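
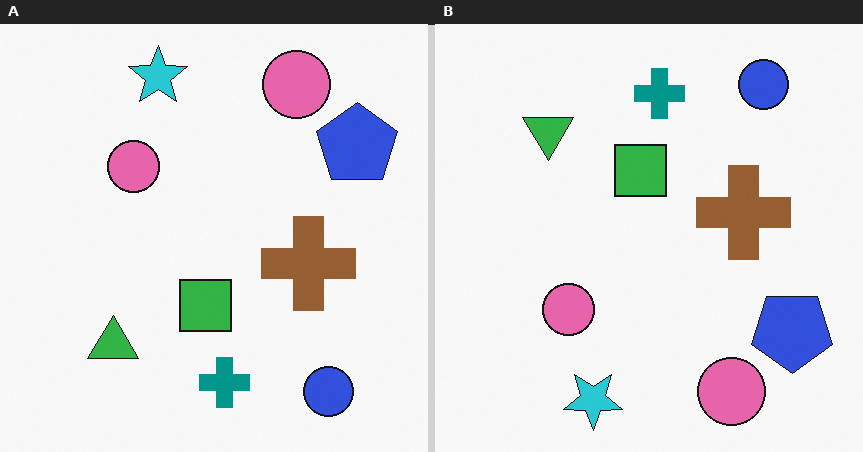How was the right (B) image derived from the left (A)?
This is the original image flipped vertically (top ↔ bottom).

The cyan star is in the top of the left (A) image and the bottom of the right (B) — shapes on opposite sides of the horizontal midline have swapped in a mirror flip.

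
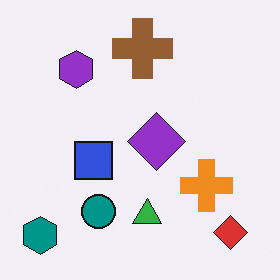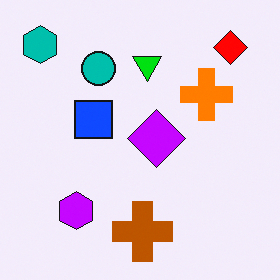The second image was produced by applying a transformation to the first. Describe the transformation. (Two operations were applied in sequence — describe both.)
This is the original image flipped vertically (top ↔ bottom), then made much more vivid (saturation change).

The teal hexagon is in the bottom-left of the first image and the top-left of the second — shapes on opposite sides of the horizontal midline have swapped in a mirror flip. All colors are more vivid — a global saturation change.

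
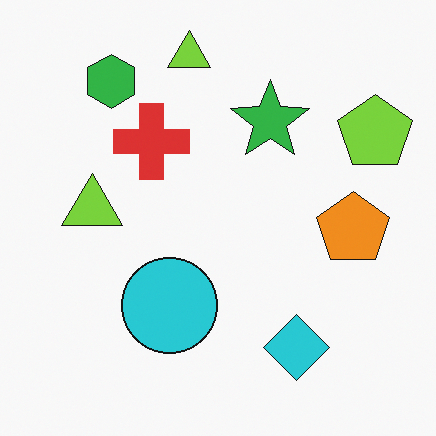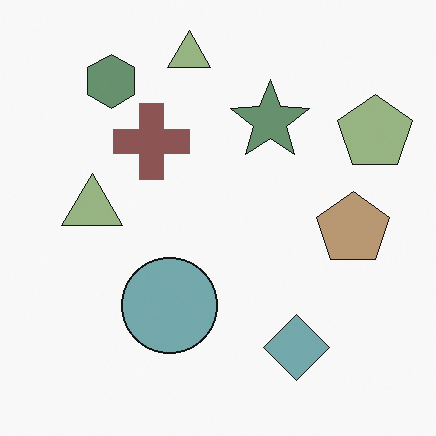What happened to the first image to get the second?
The image was made much more muted (saturation change).

All colors are more muted and greyish — a global saturation change.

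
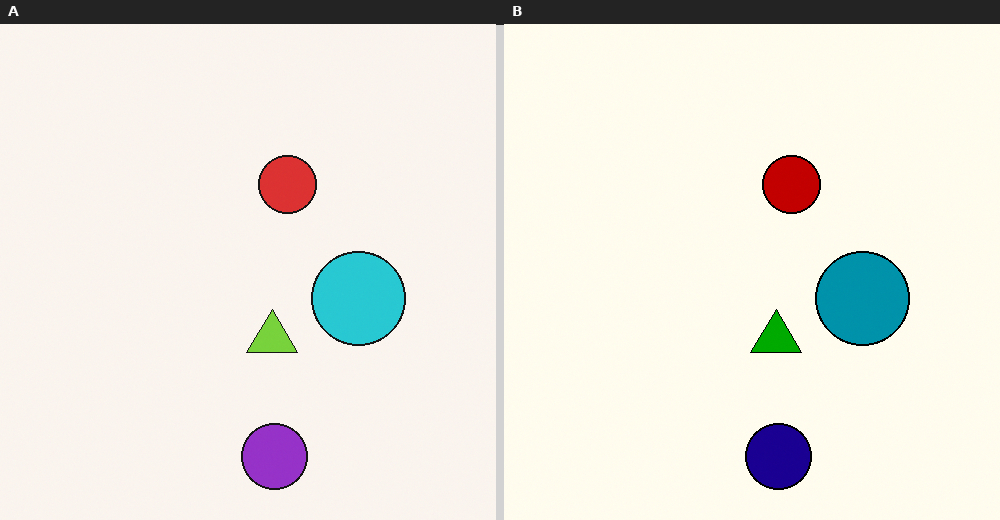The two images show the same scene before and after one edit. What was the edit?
The transformation is: boosted in contrast.

Tones are pushed away from mid-grey across the whole image — a global contrast change.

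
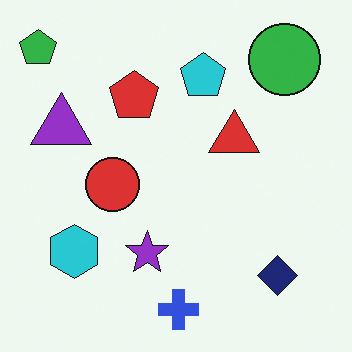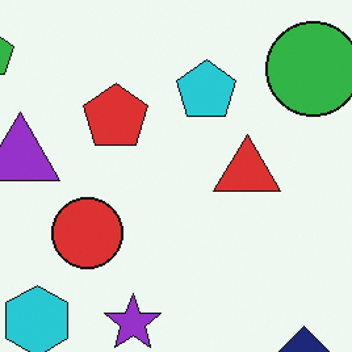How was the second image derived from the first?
Cropped to a modestly smaller region and rescaled.

The visible shapes are larger and the field of view is narrower; shapes near the original edges may be partly or wholly outside the frame — a crop-and-rescale.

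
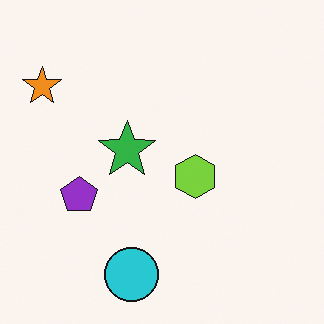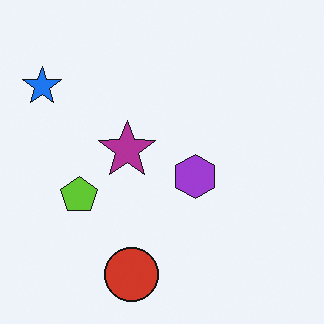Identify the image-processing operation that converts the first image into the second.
The image was hue-shifted by a large amount.

Every shape's color has rotated by the same amount around the hue wheel — a uniform hue shift.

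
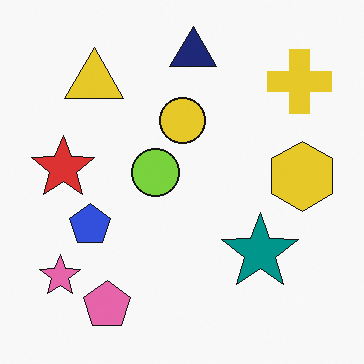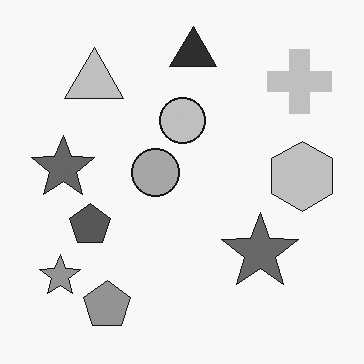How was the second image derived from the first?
It was converted to grayscale.

All color is removed — every shape is now a shade of grey.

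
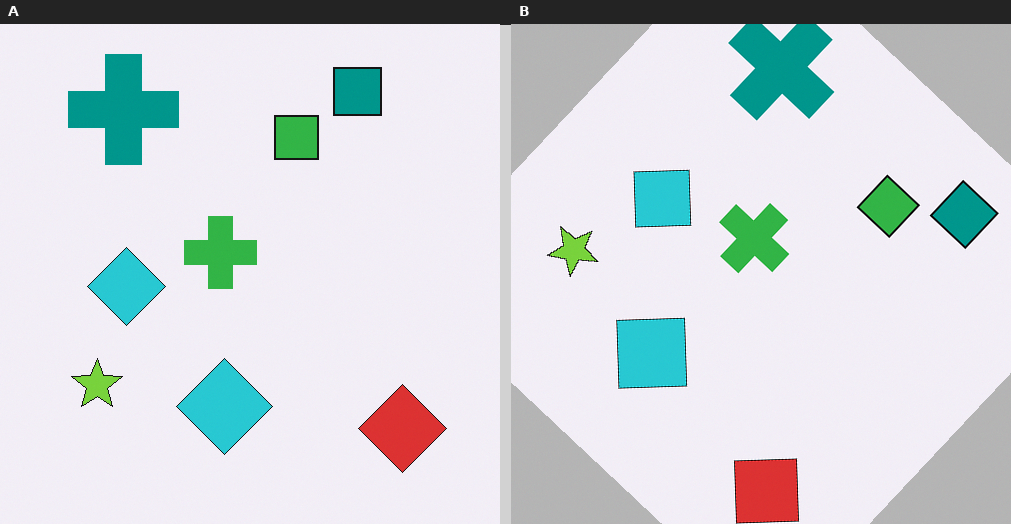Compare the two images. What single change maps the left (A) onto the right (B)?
The right (B) image is the left (A) rotated clockwise by a large amount — several tens of degrees.

Every shape is tilted by the same angle and the image corners show triangular fill wedges — a whole-image rotation by a non-right angle.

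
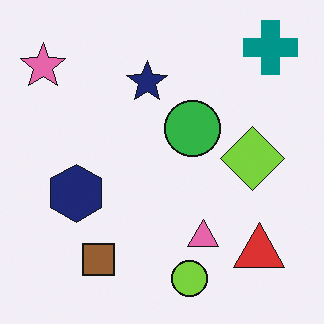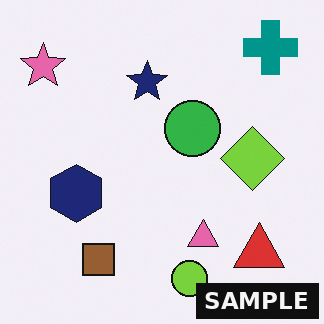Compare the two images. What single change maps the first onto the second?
This is the original image watermarked with the text "SAMPLE" in the lower-right corner.

A dark label reading "SAMPLE" appears in the lower-right corner.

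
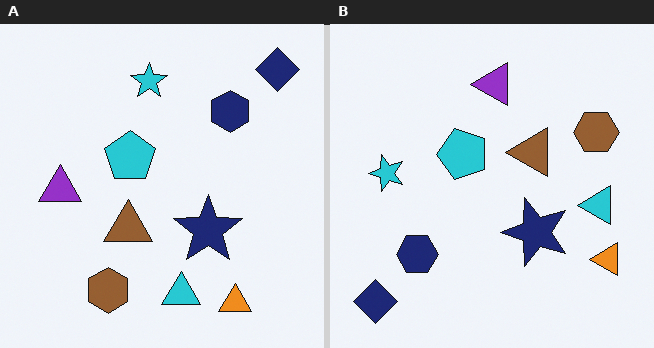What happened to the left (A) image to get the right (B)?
Transposed (reflected across the top-left ↔ bottom-right diagonal).

Shapes have swapped their row and column positions — what was in the top-right is now in the bottom-left — a diagonal reflection.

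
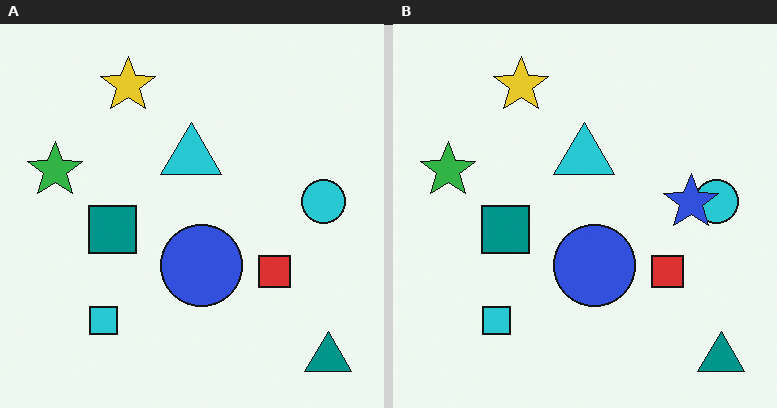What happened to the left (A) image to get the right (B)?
It was overlaid with an additional blue star.

A blue star appears in the right (B) image that is absent from the left (A).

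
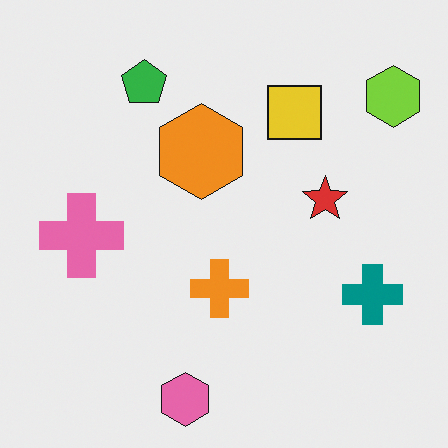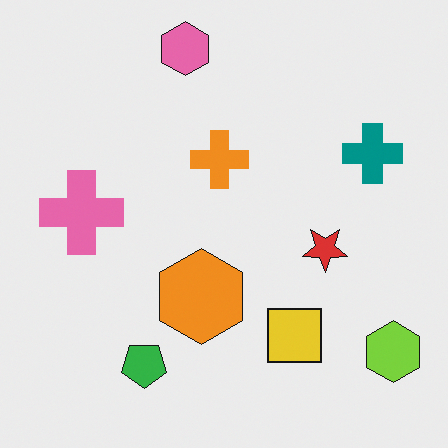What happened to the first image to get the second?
The image was flipped vertically (top ↔ bottom).

The pink hexagon is in the bottom of the first image and the top of the second — shapes on opposite sides of the horizontal midline have swapped in a mirror flip.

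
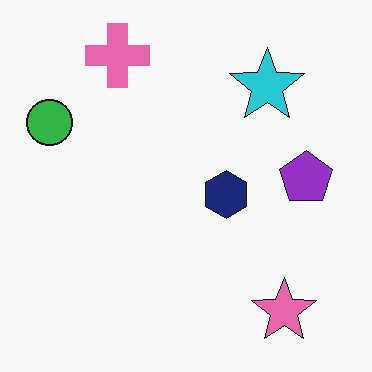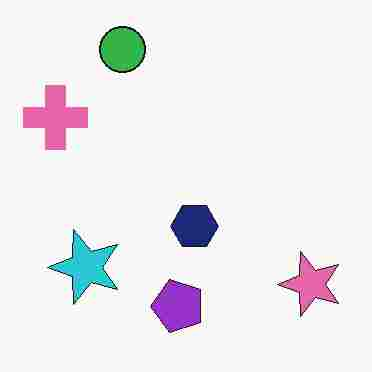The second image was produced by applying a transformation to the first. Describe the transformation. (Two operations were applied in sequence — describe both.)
It was transposed (reflected across the top-left ↔ bottom-right diagonal), then heavily JPEG-compressed with obvious blocking artifacts.

Shapes have swapped their row and column positions — what was in the top-right is now in the bottom-left — a diagonal reflection. Blocky 8×8 compression artifacts appear around shape edges and the flat background shows ringing — characteristic JPEG degradation.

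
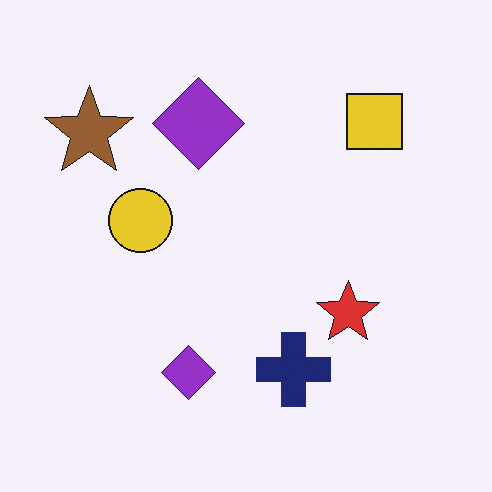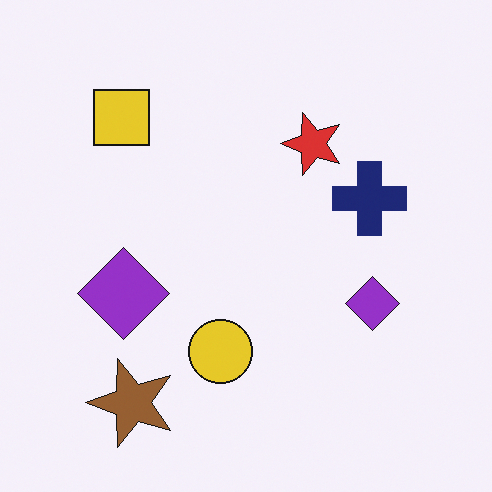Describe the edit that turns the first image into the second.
Rotated 90° counter-clockwise.

The brown star sits in the top-left of the first image and the bottom-left of the second — consistent with a whole-image 90° counter-clockwise rotation.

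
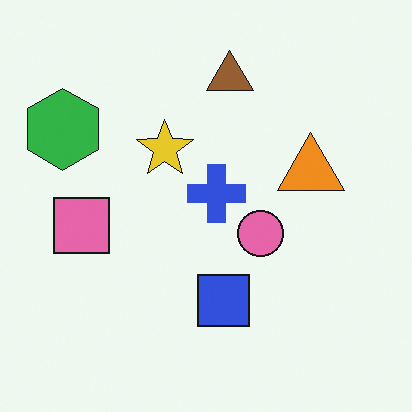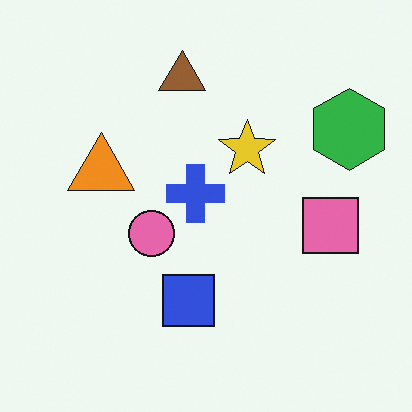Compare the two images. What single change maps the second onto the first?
The image was flipped horizontally (left ↔ right).

The green hexagon is in the top-right of the second image and the top-left of the first — shapes on opposite sides of the vertical midline have swapped in a mirror flip.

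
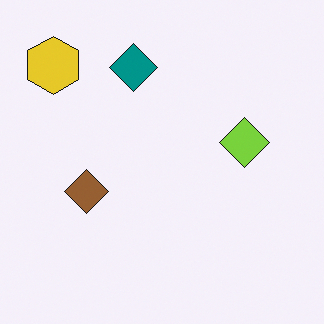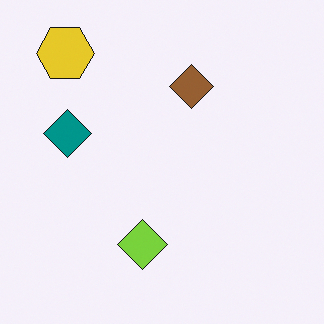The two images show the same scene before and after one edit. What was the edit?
The image was transposed (reflected across the top-left ↔ bottom-right diagonal).

Shapes have swapped their row and column positions — what was in the top-right is now in the bottom-left — a diagonal reflection.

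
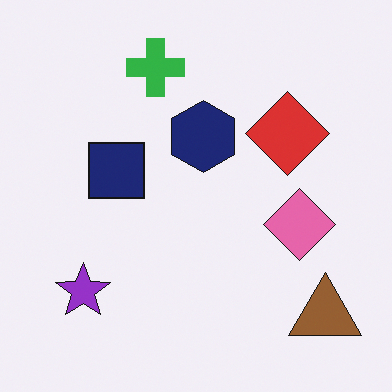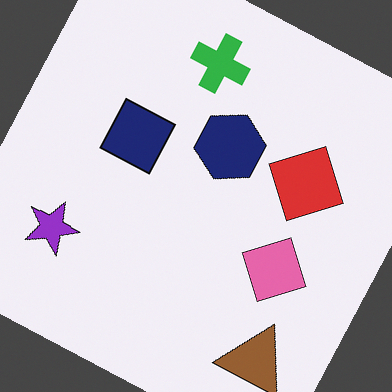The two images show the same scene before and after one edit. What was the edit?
The transformation is: rotated clockwise by a moderate amount.

Every shape is tilted by the same angle and the image corners show triangular fill wedges — a whole-image rotation by a non-right angle.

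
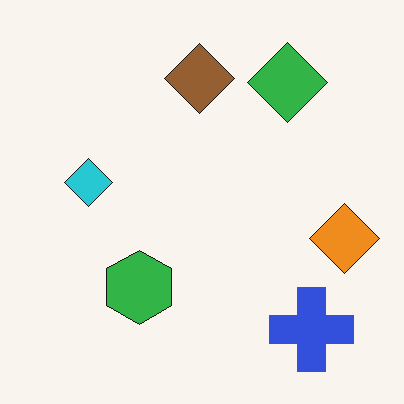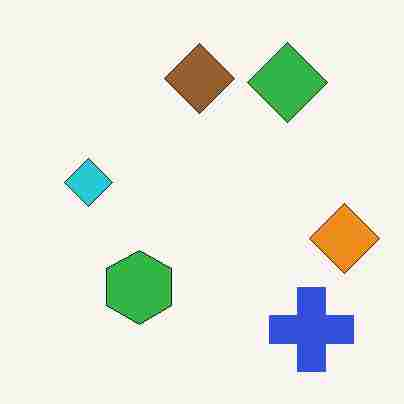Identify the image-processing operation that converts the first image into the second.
The transformation is: degraded with heavy JPEG compression.

Blocky 8×8 compression artifacts appear around shape edges and the flat background shows ringing — characteristic JPEG degradation.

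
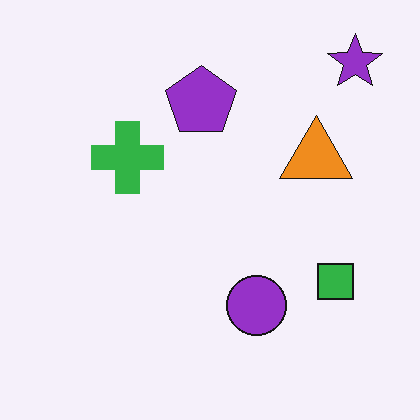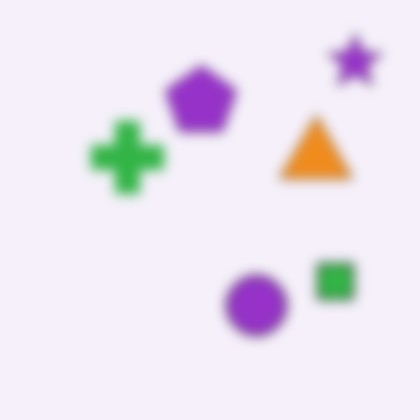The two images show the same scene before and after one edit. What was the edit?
This is the original image strongly gaussian-blurred.

Shape edges and outlines are uniformly softened across the whole image.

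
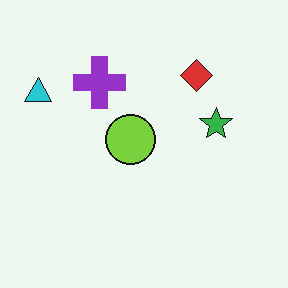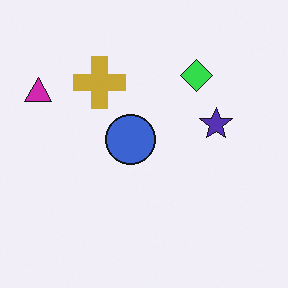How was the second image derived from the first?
The transformation is: hue-shifted noticeably.

Every shape's color has rotated by the same amount around the hue wheel — a uniform hue shift.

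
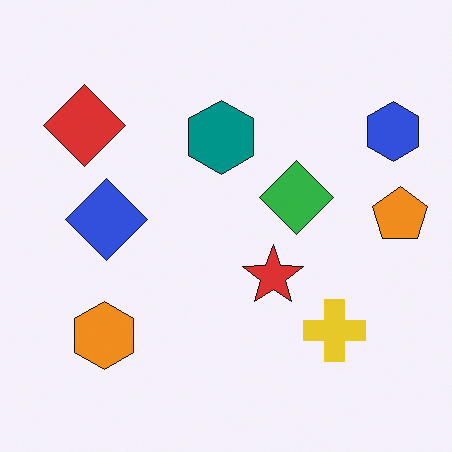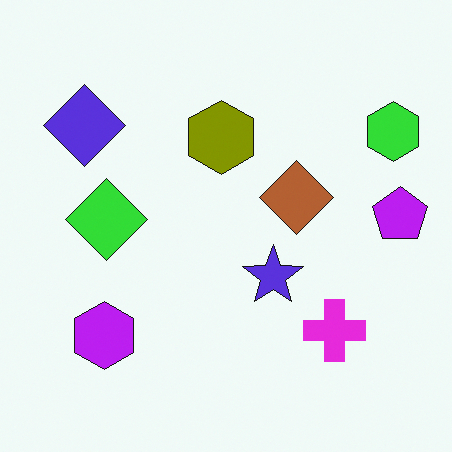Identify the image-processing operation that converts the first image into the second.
It was hue-shifted through roughly half the color wheel.

Every shape's color has rotated by the same amount around the hue wheel — a uniform hue shift.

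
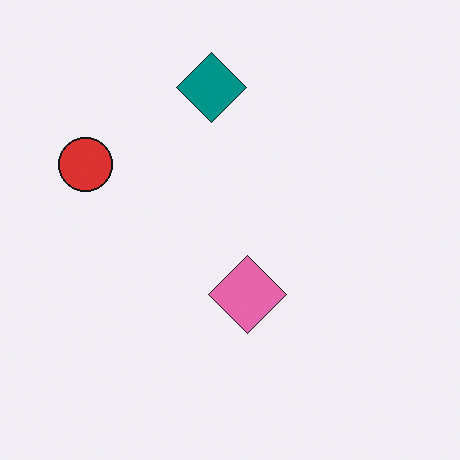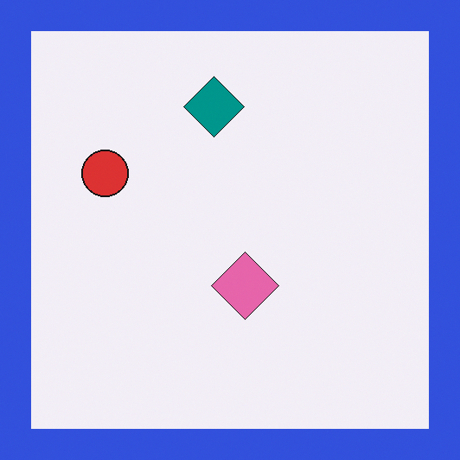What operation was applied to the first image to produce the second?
The second image is the first framed with a blue border.

A solid blue frame runs around the edge of the second image, with the content slightly shrunk inside it.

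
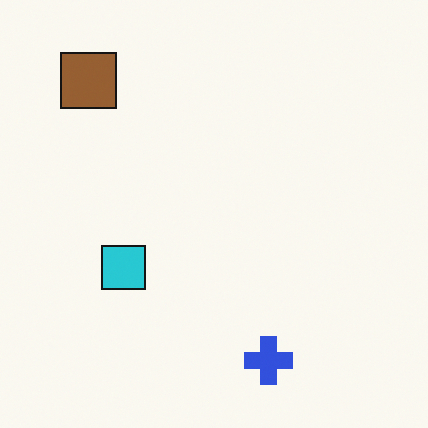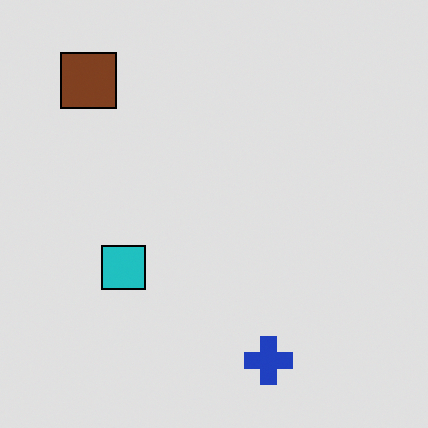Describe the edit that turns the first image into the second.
This is the original image posterized to a reduced palette.

Each flat color has snapped to a coarser quantized level — most visibly, the near-white background has dropped to a flat grey.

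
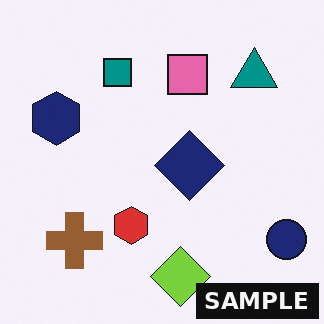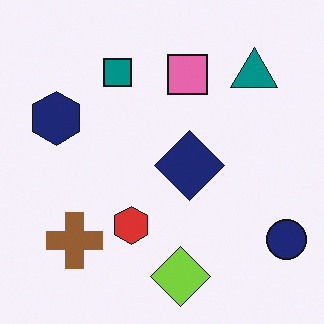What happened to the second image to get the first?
Watermarked with the text "SAMPLE" in the lower-right corner.

A dark label reading "SAMPLE" appears in the lower-right corner.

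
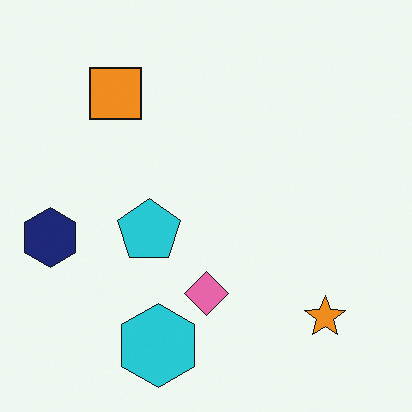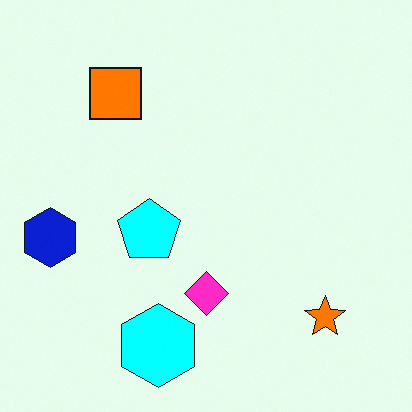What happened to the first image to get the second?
The second image is the first heavily oversaturated.

All colors are more vivid — a global saturation change.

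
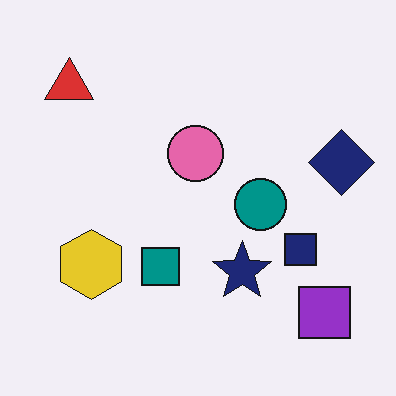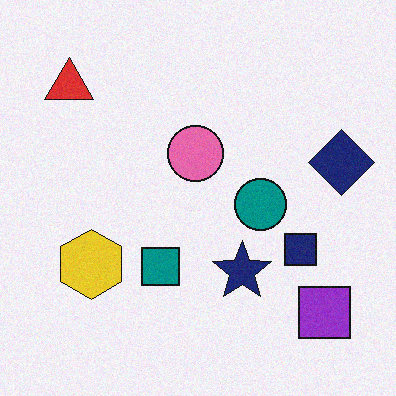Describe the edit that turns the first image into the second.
Degraded with light additive noise.

Random speckle covers the whole image, including the flat background.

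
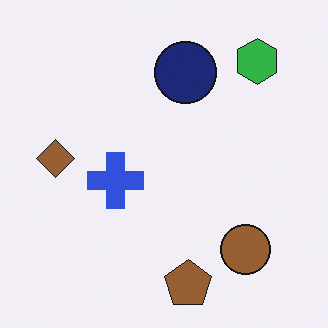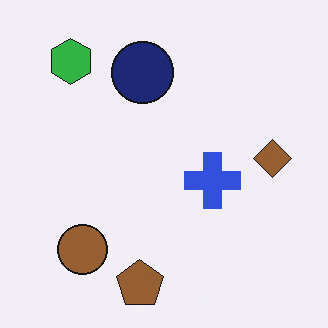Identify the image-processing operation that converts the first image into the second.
This is the original image flipped horizontally (left ↔ right).

The brown diamond is in the left of the first image and the right of the second — shapes on opposite sides of the vertical midline have swapped in a mirror flip.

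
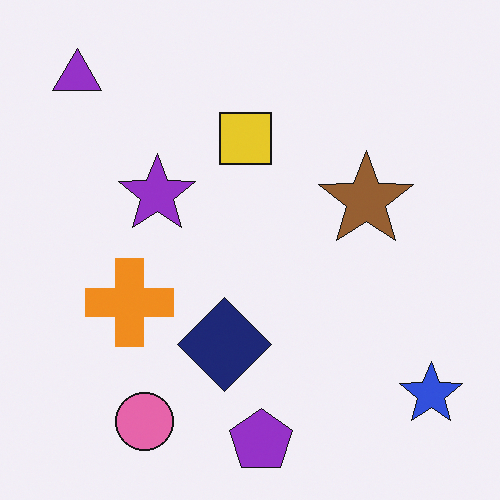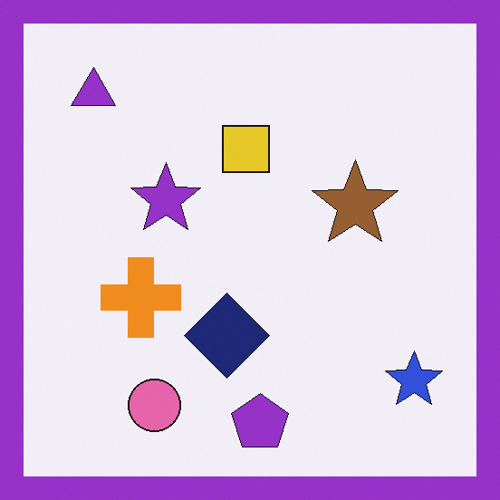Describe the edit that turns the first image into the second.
This is the original image framed with a purple border.

A solid purple frame runs around the edge of the second image, with the content slightly shrunk inside it.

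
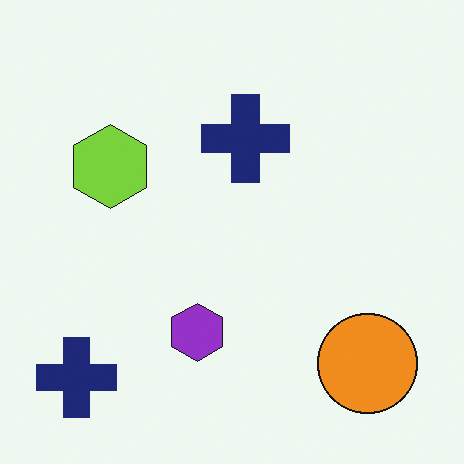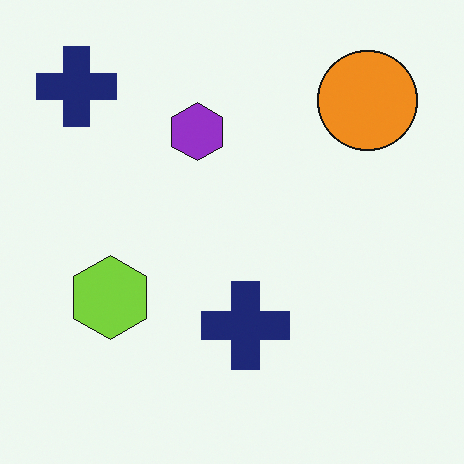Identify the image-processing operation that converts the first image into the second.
The second image is the first flipped vertically (top ↔ bottom).

The orange circle is in the bottom-right of the first image and the top-right of the second — shapes on opposite sides of the horizontal midline have swapped in a mirror flip.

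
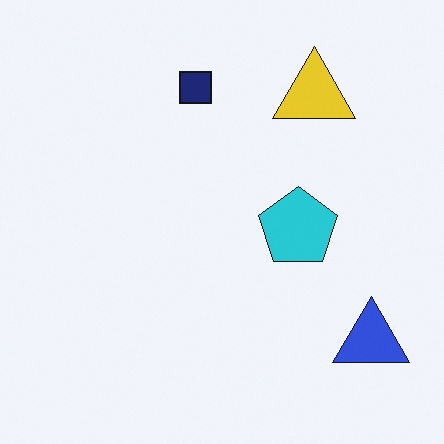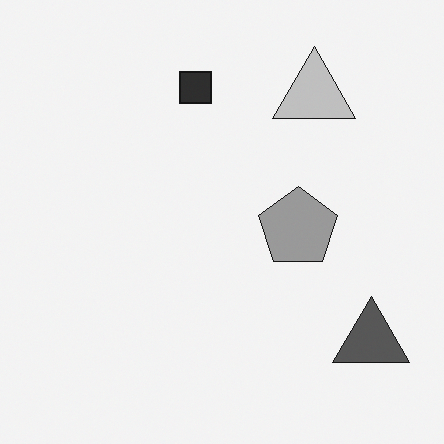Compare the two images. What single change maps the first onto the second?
This is the original image converted to grayscale.

All color is removed — every shape is now a shade of grey.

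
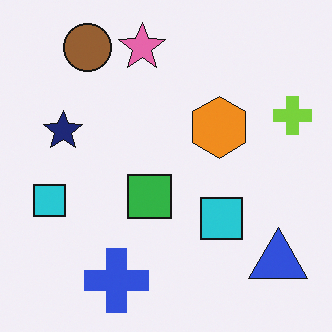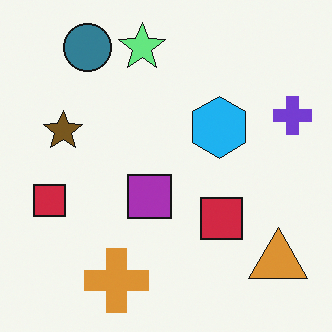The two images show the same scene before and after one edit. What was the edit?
The image was hue-shifted by a large amount.

Every shape's color has rotated by the same amount around the hue wheel — a uniform hue shift.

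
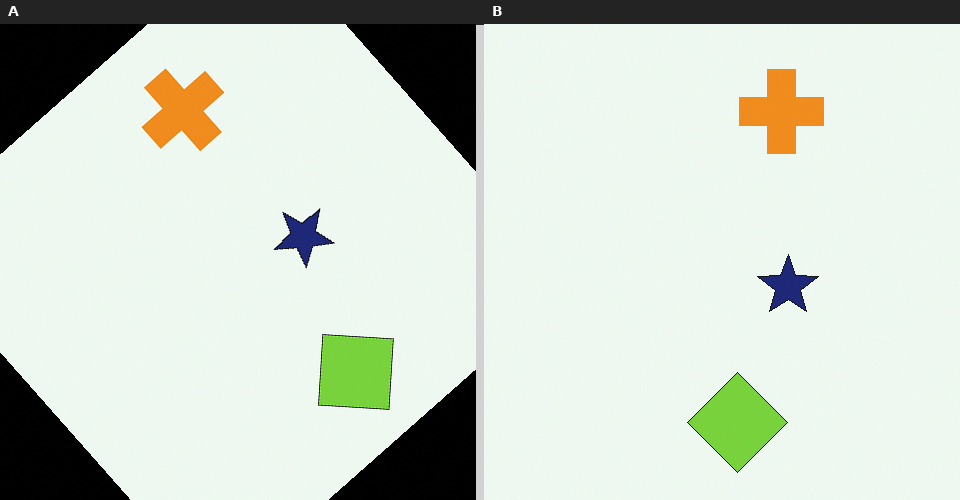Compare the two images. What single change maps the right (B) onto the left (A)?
This is the original image rotated counter-clockwise by a large amount — several tens of degrees.

Every shape is tilted by the same angle and the image corners show triangular fill wedges — a whole-image rotation by a non-right angle.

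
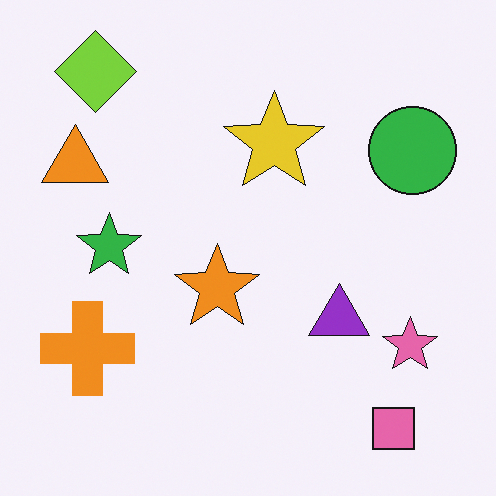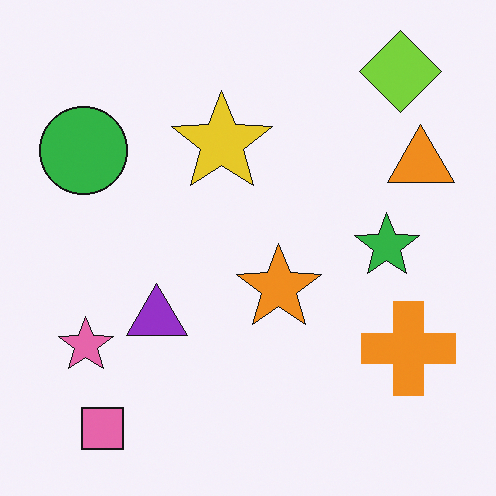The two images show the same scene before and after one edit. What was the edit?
It was flipped horizontally (left ↔ right).

The orange triangle is in the top-left of the first image and the top-right of the second — shapes on opposite sides of the vertical midline have swapped in a mirror flip.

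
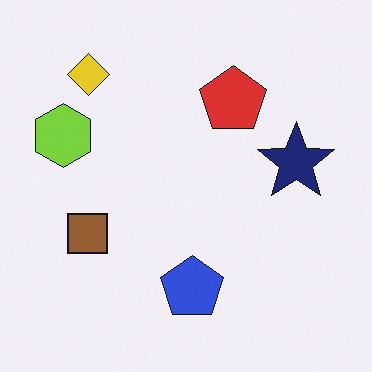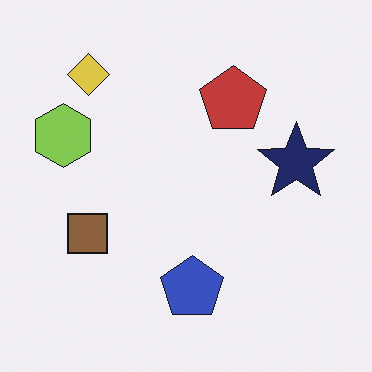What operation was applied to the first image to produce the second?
Slightly desaturated.

All colors are more muted and greyish — a global saturation change.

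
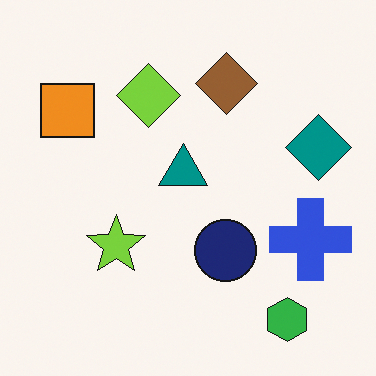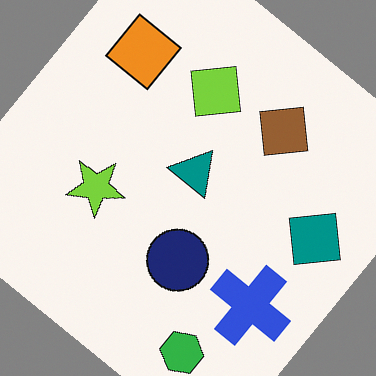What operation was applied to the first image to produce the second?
The image was rotated clockwise by a large amount — several tens of degrees.

Every shape is tilted by the same angle and the image corners show triangular fill wedges — a whole-image rotation by a non-right angle.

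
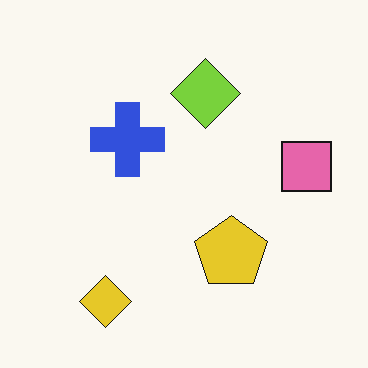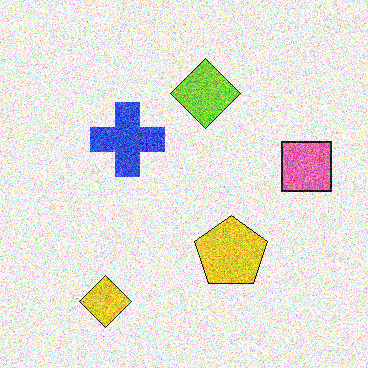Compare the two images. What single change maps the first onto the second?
The transformation is: degraded with strong gaussian noise.

Random speckle covers the whole image, including the flat background.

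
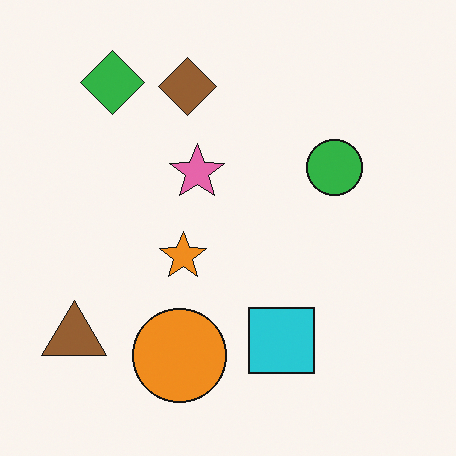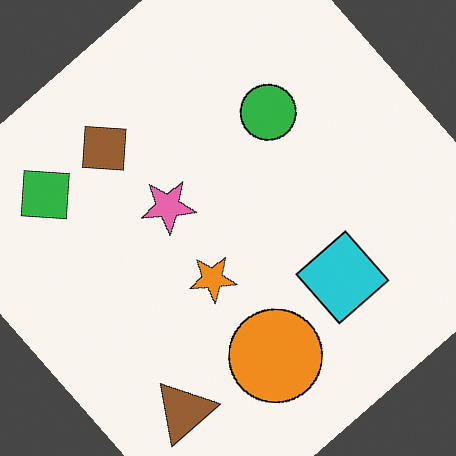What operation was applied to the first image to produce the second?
Rotated counter-clockwise by a large amount — several tens of degrees.

Every shape is tilted by the same angle and the image corners show triangular fill wedges — a whole-image rotation by a non-right angle.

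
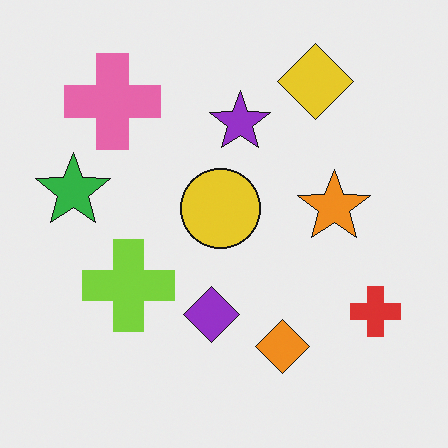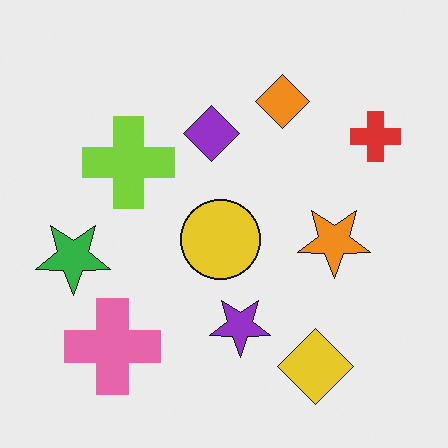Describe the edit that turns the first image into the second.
It was flipped vertically (top ↔ bottom).

The yellow diamond is in the top-right of the first image and the bottom-right of the second — shapes on opposite sides of the horizontal midline have swapped in a mirror flip.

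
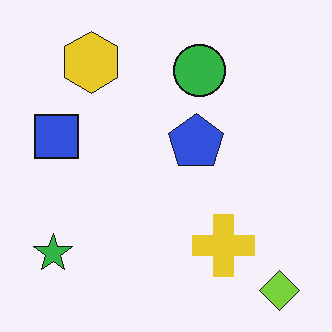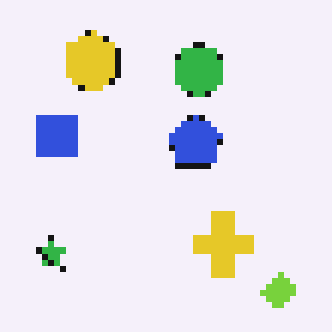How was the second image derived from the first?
The transformation is: pixelated into visible square blocks.

Shapes are reduced to large square blocks; fine edges and outlines are lost — a downscale-then-upscale (mosaic) effect.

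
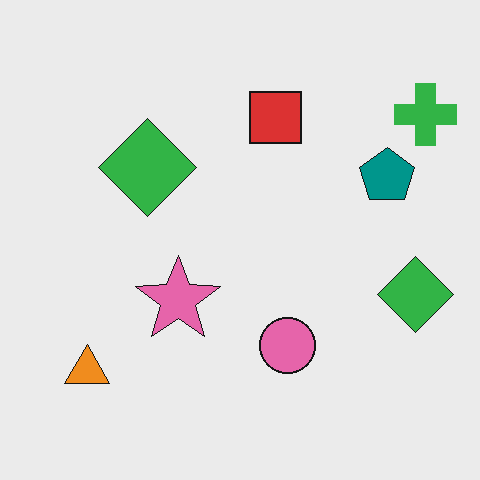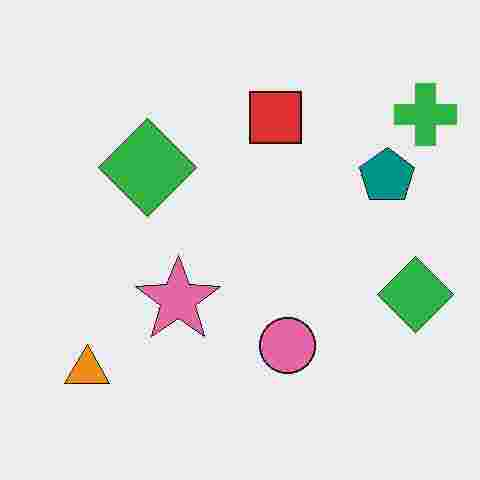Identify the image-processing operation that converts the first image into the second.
The transformation is: degraded with heavy JPEG compression.

Blocky 8×8 compression artifacts appear around shape edges and the flat background shows ringing — characteristic JPEG degradation.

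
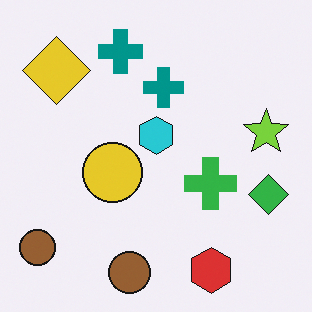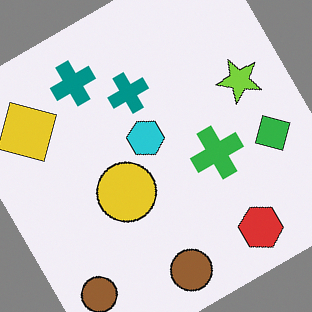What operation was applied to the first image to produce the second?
The second image is the first rotated counter-clockwise by a large amount — several tens of degrees.

Every shape is tilted by the same angle and the image corners show triangular fill wedges — a whole-image rotation by a non-right angle.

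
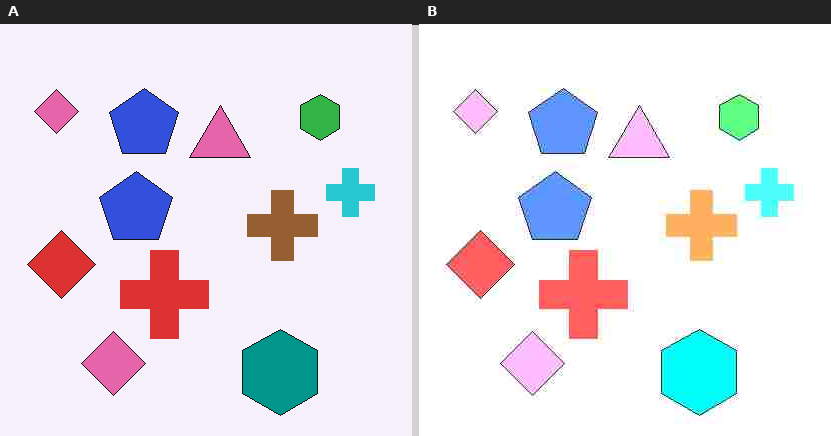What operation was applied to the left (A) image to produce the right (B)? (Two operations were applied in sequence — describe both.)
This is the original image noticeably brightened, then heavily JPEG-compressed with obvious blocking artifacts.

Every pixel — background and shapes alike — is uniformly brightened. Blocky 8×8 compression artifacts appear around shape edges and the flat background shows ringing — characteristic JPEG degradation.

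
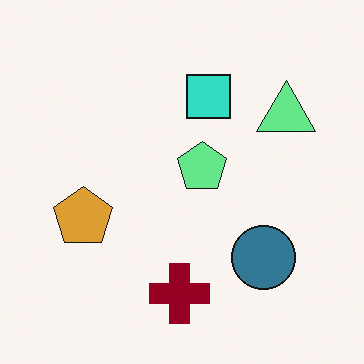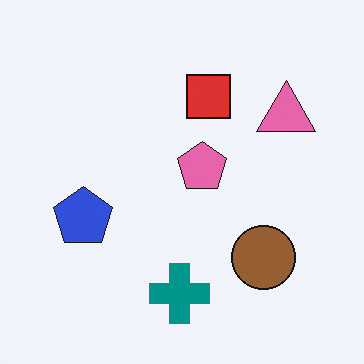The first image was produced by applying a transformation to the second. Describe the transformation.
The transformation is: hue-shifted by a large amount.

Every shape's color has rotated by the same amount around the hue wheel — a uniform hue shift.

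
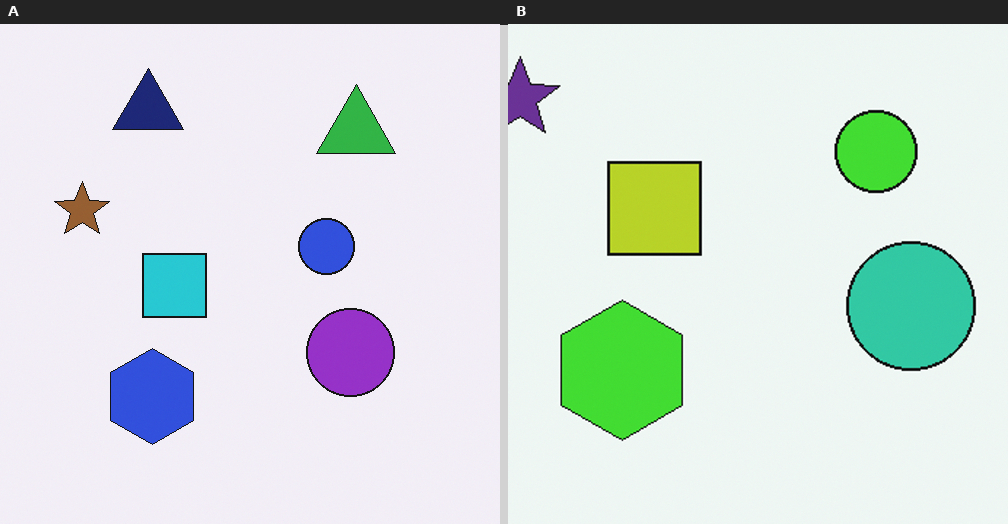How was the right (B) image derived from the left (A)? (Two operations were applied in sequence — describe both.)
The right (B) image is the left (A) hue-shifted by a large amount, then cropped to a modestly smaller region and rescaled.

Every shape's color has rotated by the same amount around the hue wheel — a uniform hue shift. The visible shapes are larger and the field of view is narrower; shapes near the original edges may be partly or wholly outside the frame — a crop-and-rescale.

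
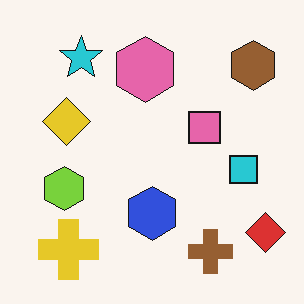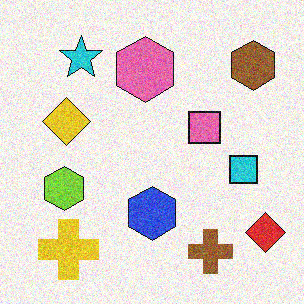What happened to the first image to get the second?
This is the original image degraded with visible gaussian noise.

Random speckle covers the whole image, including the flat background.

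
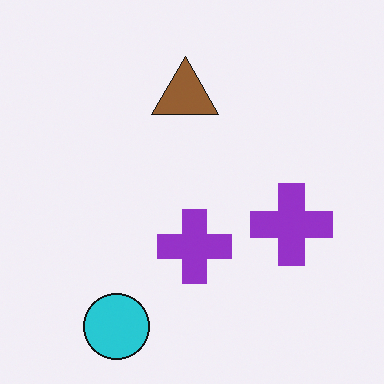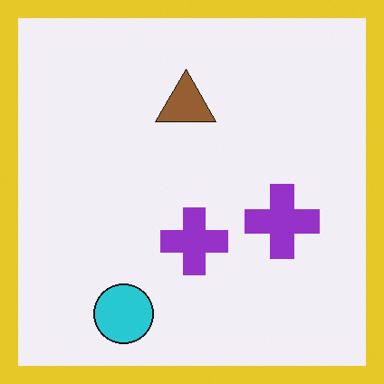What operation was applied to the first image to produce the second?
The image was framed with a yellow border.

A solid yellow frame runs around the edge of the second image, with the content slightly shrunk inside it.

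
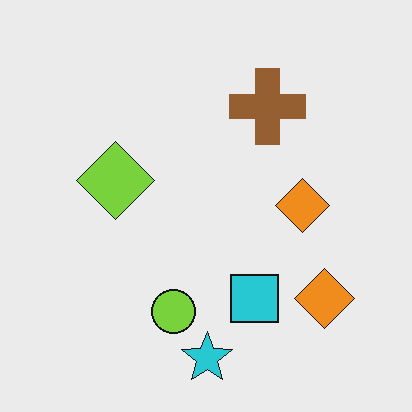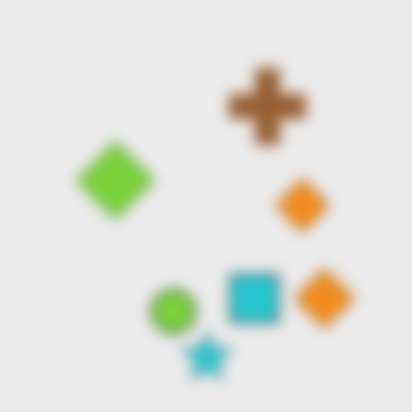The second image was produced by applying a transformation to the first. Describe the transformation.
This is the original image heavily blurred.

Shape edges and outlines are uniformly softened across the whole image.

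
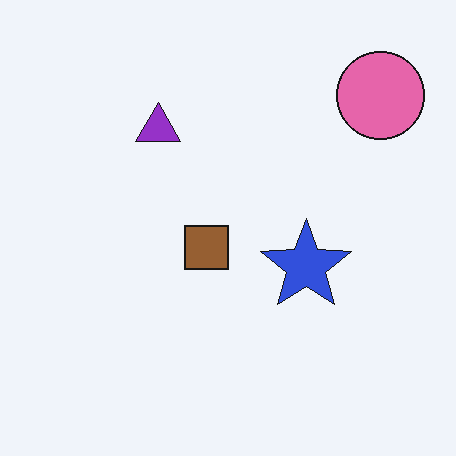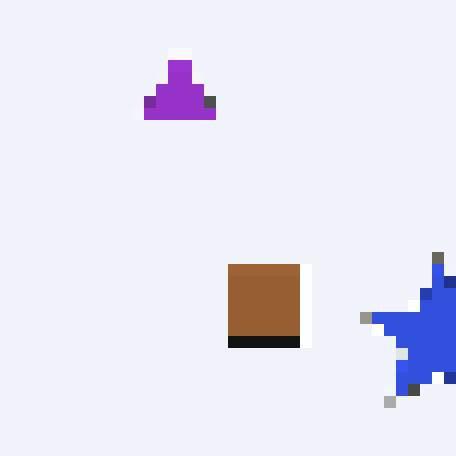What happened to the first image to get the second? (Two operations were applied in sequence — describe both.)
The image was cropped tightly and scaled back up, then heavily pixelated into large blocks.

The visible shapes are larger and the field of view is narrower; shapes near the original edges may be partly or wholly outside the frame — a crop-and-rescale. Shapes are reduced to large square blocks; fine edges and outlines are lost — a downscale-then-upscale (mosaic) effect.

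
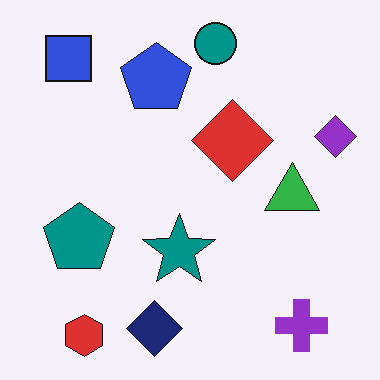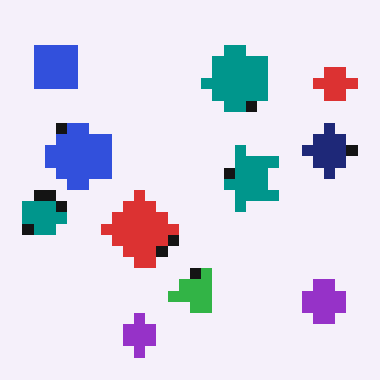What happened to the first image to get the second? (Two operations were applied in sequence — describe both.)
The second image is the first transposed (reflected across the top-left ↔ bottom-right diagonal), then heavily pixelated into large blocks.

Shapes have swapped their row and column positions — what was in the top-right is now in the bottom-left — a diagonal reflection. Shapes are reduced to large square blocks; fine edges and outlines are lost — a downscale-then-upscale (mosaic) effect.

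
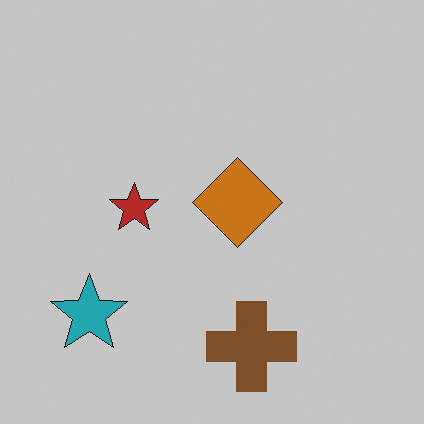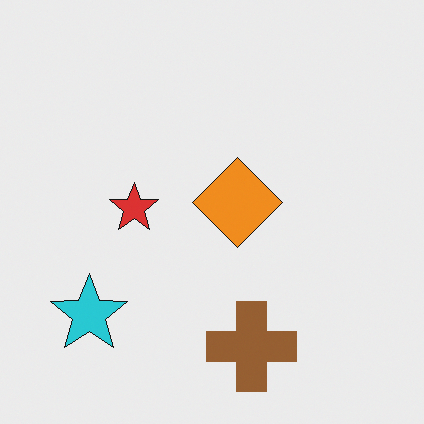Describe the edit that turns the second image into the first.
The image was darkened a little.

Every pixel — background and shapes alike — is uniformly darkened.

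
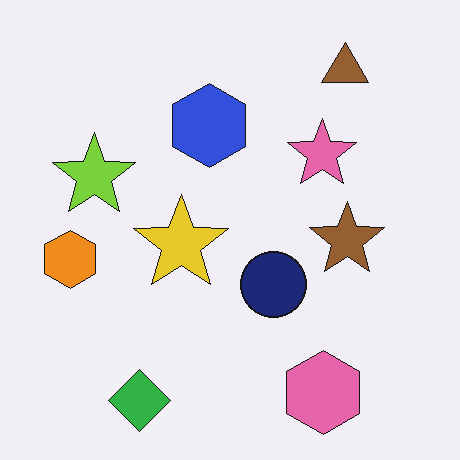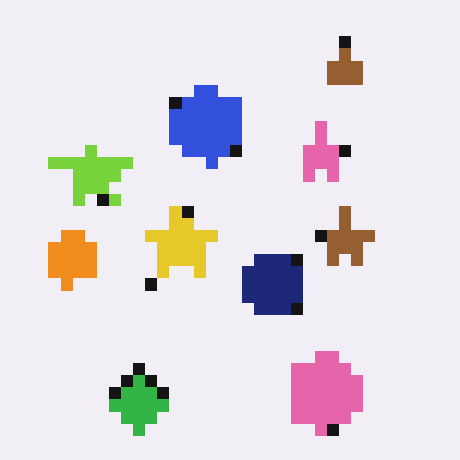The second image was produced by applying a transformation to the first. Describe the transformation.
This is the original image coarsely pixelated.

Shapes are reduced to large square blocks; fine edges and outlines are lost — a downscale-then-upscale (mosaic) effect.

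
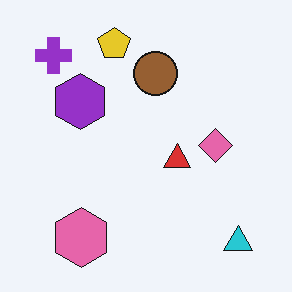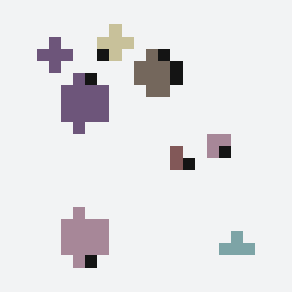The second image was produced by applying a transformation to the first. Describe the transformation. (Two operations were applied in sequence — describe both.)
It was heavily pixelated into large blocks, then heavily desaturated.

Shapes are reduced to large square blocks; fine edges and outlines are lost — a downscale-then-upscale (mosaic) effect. All colors are more muted and greyish — a global saturation change.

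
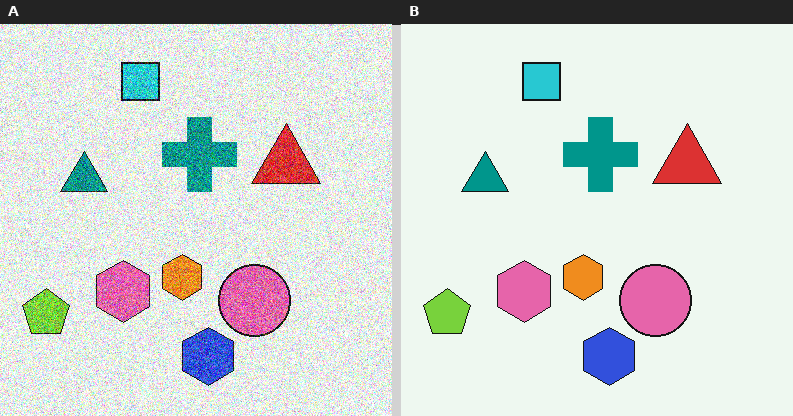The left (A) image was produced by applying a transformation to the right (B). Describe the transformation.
The left (A) image is the right (B) degraded with strong gaussian noise.

Random speckle covers the whole image, including the flat background.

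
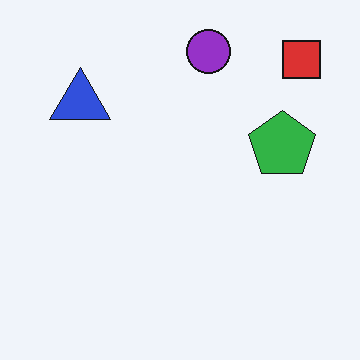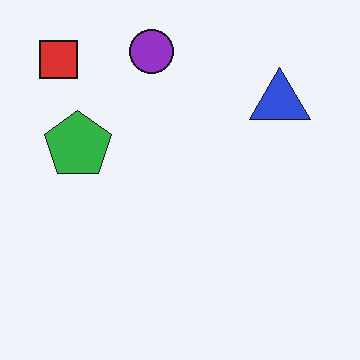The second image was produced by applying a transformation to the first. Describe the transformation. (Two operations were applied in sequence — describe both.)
The image was flipped horizontally (left ↔ right), then given moderate JPEG compression.

The red square is in the top-right of the first image and the top-left of the second — shapes on opposite sides of the vertical midline have swapped in a mirror flip. Blocky 8×8 compression artifacts appear around shape edges and the flat background shows ringing — characteristic JPEG degradation.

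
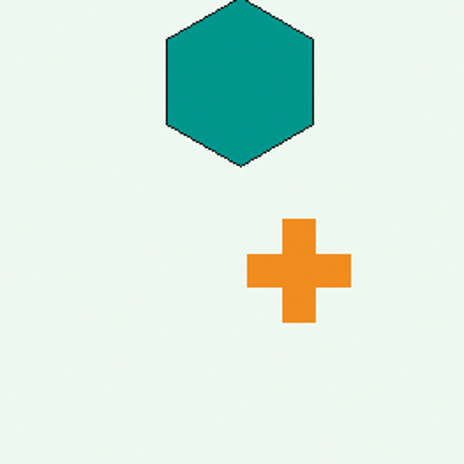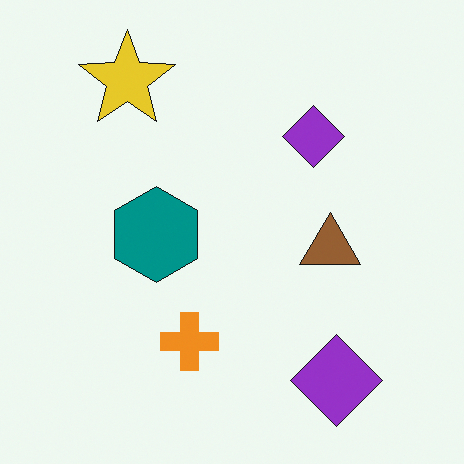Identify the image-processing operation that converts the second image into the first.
The image was cropped tightly and scaled back up.

The visible shapes are larger and the field of view is narrower; shapes near the original edges may be partly or wholly outside the frame — a crop-and-rescale.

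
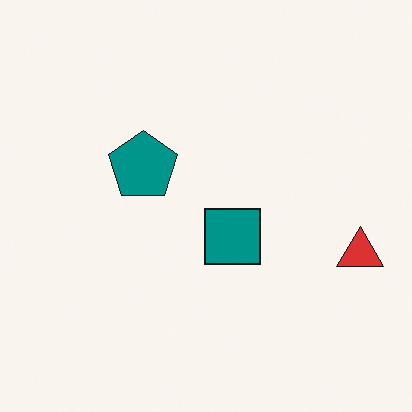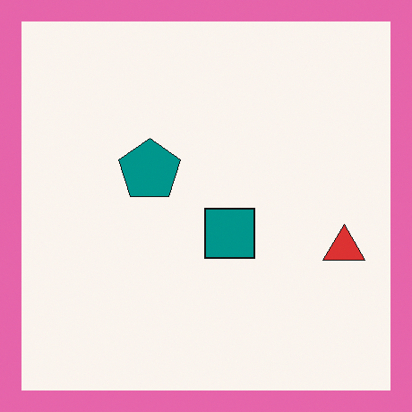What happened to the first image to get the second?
The transformation is: framed with a pink border.

A solid pink frame runs around the edge of the second image, with the content slightly shrunk inside it.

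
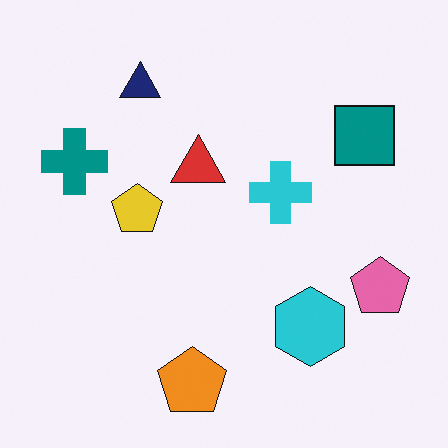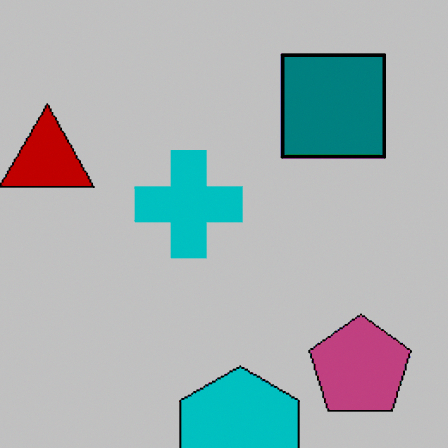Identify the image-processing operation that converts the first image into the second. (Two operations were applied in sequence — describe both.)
The second image is the first cropped tightly and scaled back up, then aggressively posterized.

The visible shapes are larger and the field of view is narrower; shapes near the original edges may be partly or wholly outside the frame — a crop-and-rescale. Each flat color has snapped to a coarser quantized level — most visibly, the near-white background has dropped to a flat grey.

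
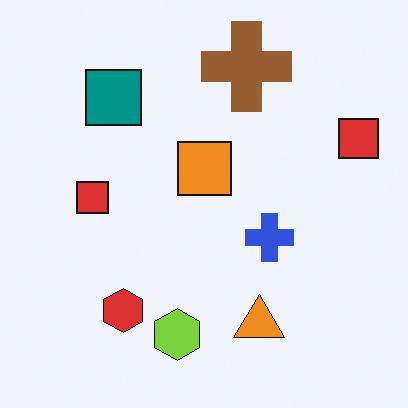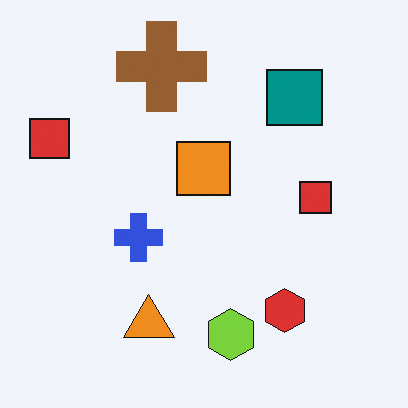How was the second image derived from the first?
The transformation is: flipped horizontally (left ↔ right).

The teal square is in the top-left of the first image and the top-right of the second — shapes on opposite sides of the vertical midline have swapped in a mirror flip.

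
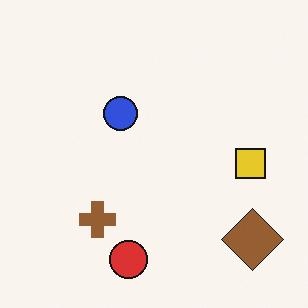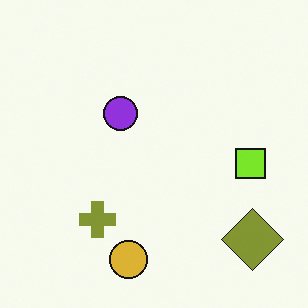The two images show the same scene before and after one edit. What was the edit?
It was hue-shifted slightly.

Every shape's color has rotated by the same amount around the hue wheel — a uniform hue shift.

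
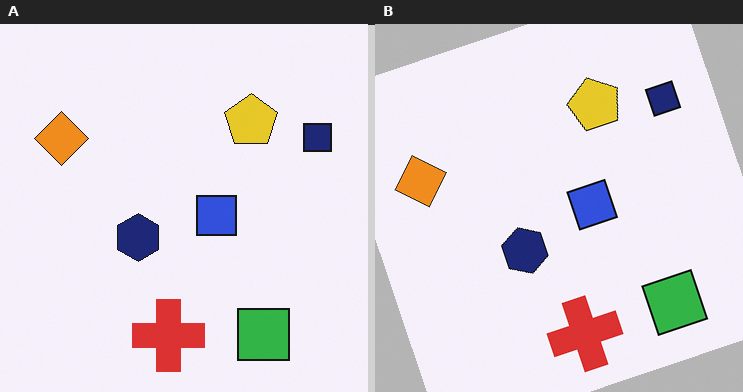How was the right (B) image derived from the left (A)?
Rotated counter-clockwise by a clearly visible amount.

Every shape is tilted by the same angle and the image corners show triangular fill wedges — a whole-image rotation by a non-right angle.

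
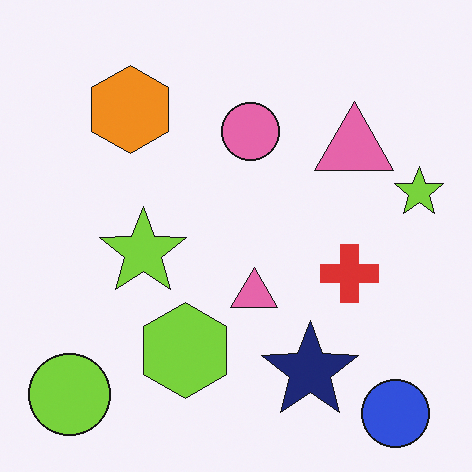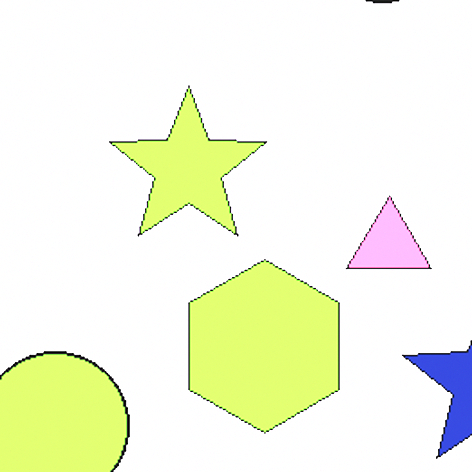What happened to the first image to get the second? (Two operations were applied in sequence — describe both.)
This is the original image cropped to a noticeably smaller region and rescaled, then noticeably brightened.

The visible shapes are larger and the field of view is narrower; shapes near the original edges may be partly or wholly outside the frame — a crop-and-rescale. Every pixel — background and shapes alike — is uniformly brightened.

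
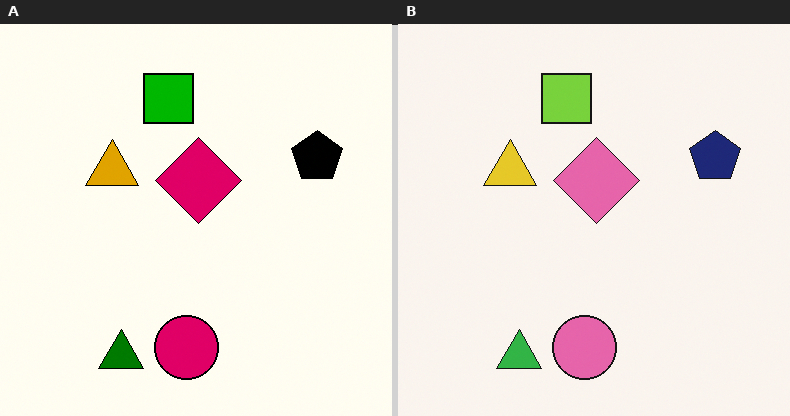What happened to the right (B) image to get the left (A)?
The image was boosted in contrast.

Tones are pushed away from mid-grey across the whole image — a global contrast change.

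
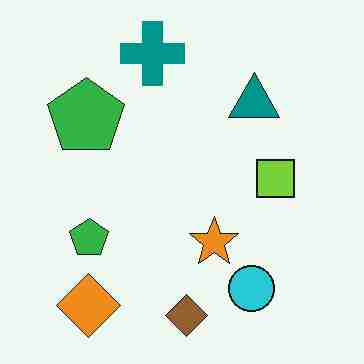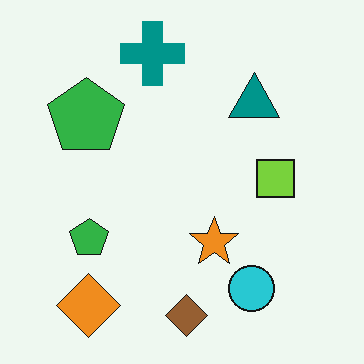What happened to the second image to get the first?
Heavily JPEG-compressed with obvious blocking artifacts.

Blocky 8×8 compression artifacts appear around shape edges and the flat background shows ringing — characteristic JPEG degradation.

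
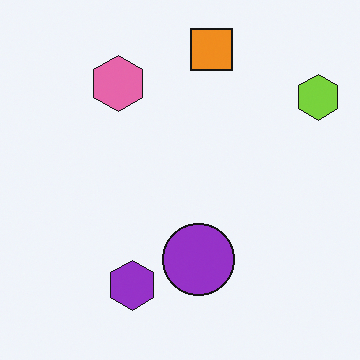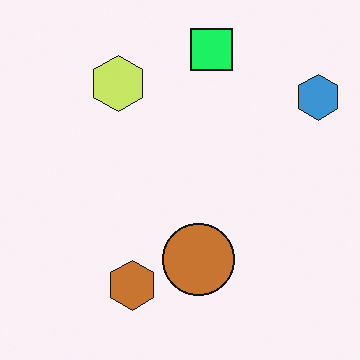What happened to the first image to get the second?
The image was hue-shifted by a moderate amount.

Every shape's color has rotated by the same amount around the hue wheel — a uniform hue shift.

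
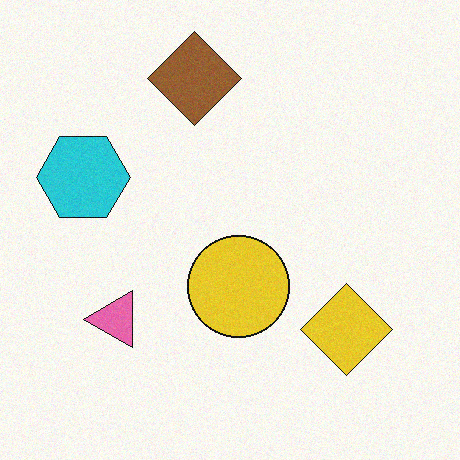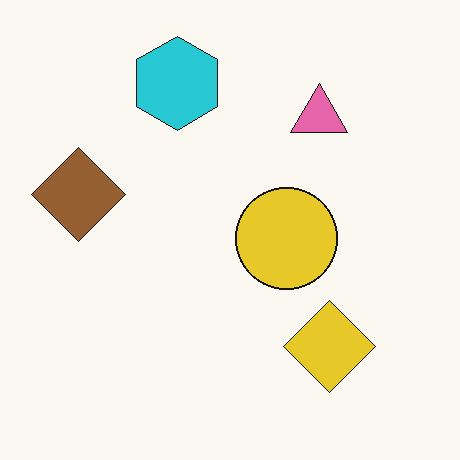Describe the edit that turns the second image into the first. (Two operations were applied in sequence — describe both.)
It was transposed (reflected across the top-left ↔ bottom-right diagonal), then degraded with a light layer of grain.

Shapes have swapped their row and column positions — what was in the top-right is now in the bottom-left — a diagonal reflection. Random speckle covers the whole image, including the flat background.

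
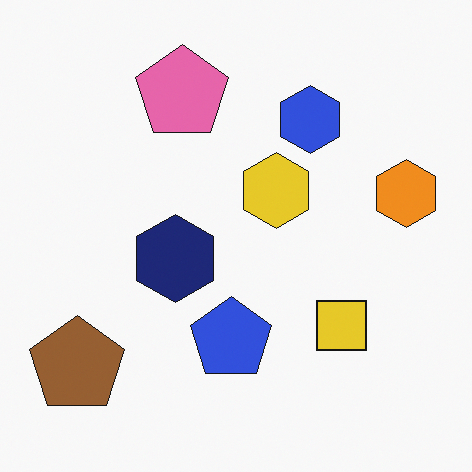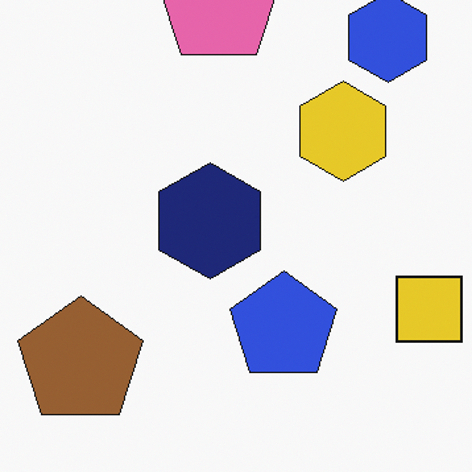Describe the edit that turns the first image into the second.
It was cropped to a modestly smaller region and rescaled.

The visible shapes are larger and the field of view is narrower; shapes near the original edges may be partly or wholly outside the frame — a crop-and-rescale.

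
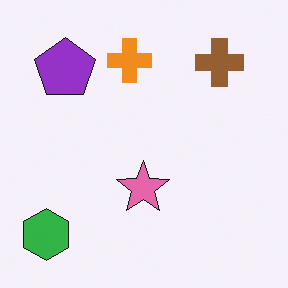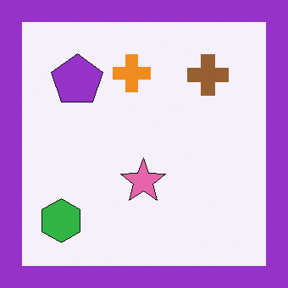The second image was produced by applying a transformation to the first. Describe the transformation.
The transformation is: framed with a purple border.

A solid purple frame runs around the edge of the second image, with the content slightly shrunk inside it.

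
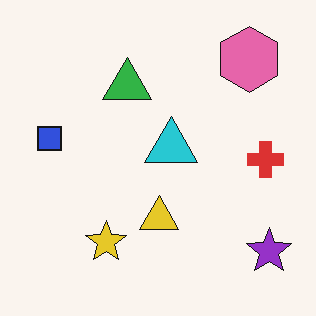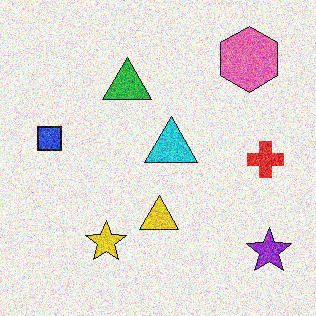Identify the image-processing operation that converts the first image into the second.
Degraded with a thick layer of grain.

Random speckle covers the whole image, including the flat background.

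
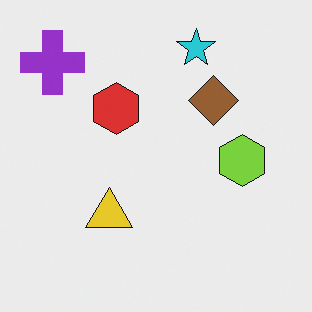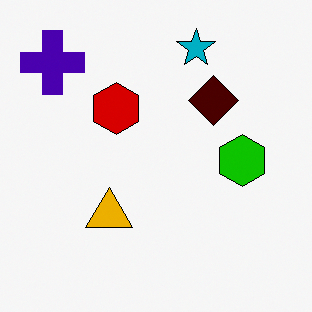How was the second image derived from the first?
The image was given much higher contrast.

Tones are pushed away from mid-grey across the whole image — a global contrast change.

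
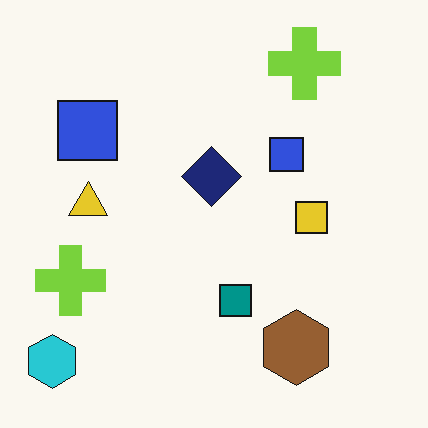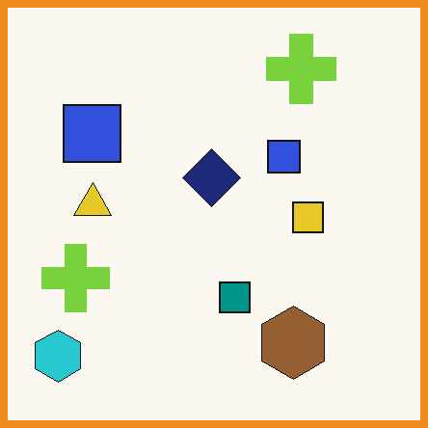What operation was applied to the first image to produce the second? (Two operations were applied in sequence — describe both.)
The second image is the first JPEG-compressed with visible artifacts, then framed with a orange border.

Blocky 8×8 compression artifacts appear around shape edges and the flat background shows ringing — characteristic JPEG degradation. A solid orange frame runs around the edge of the second image, with the content slightly shrunk inside it.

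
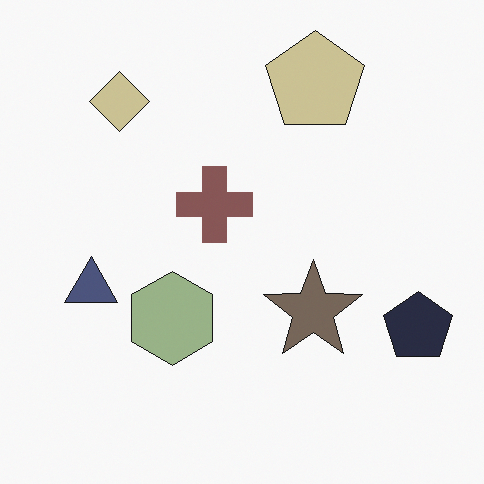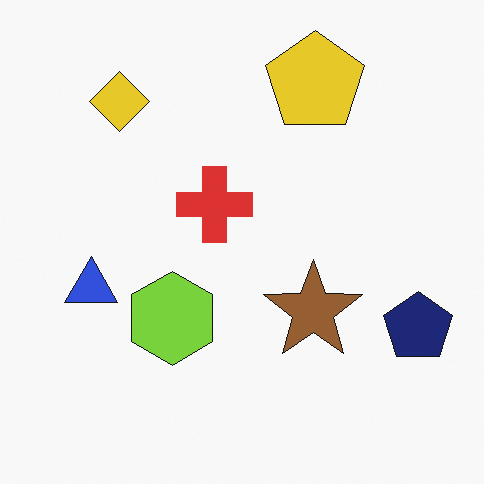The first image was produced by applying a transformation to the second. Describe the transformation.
It was made much more muted (saturation change).

All colors are more muted and greyish — a global saturation change.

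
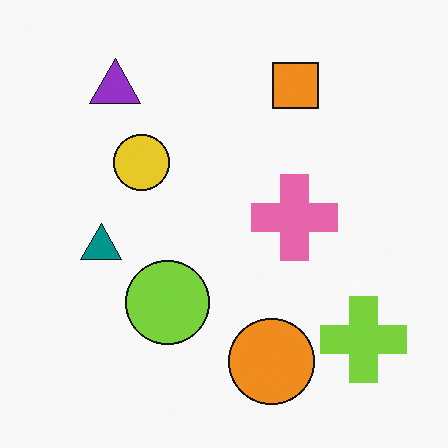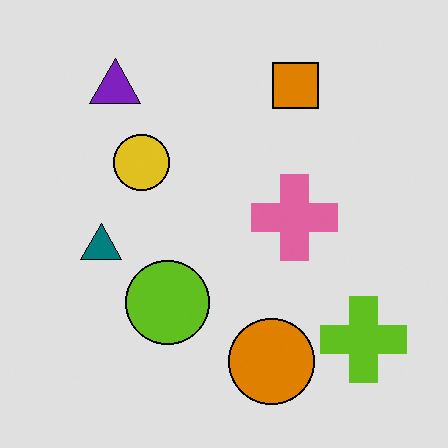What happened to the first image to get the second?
The transformation is: posterized to a reduced palette.

Each flat color has snapped to a coarser quantized level — most visibly, the near-white background has dropped to a flat grey.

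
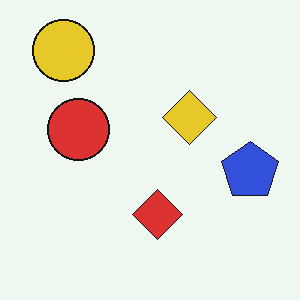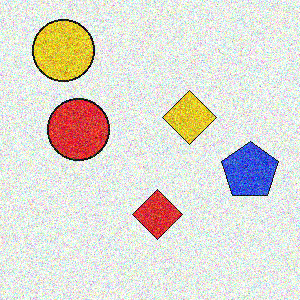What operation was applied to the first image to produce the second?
Degraded with heavy additive noise.

Random speckle covers the whole image, including the flat background.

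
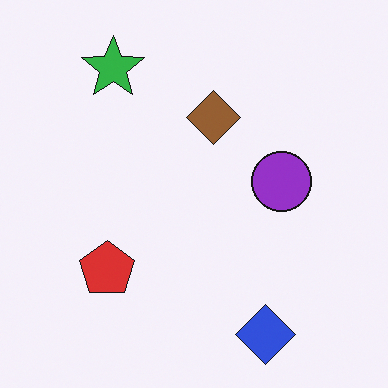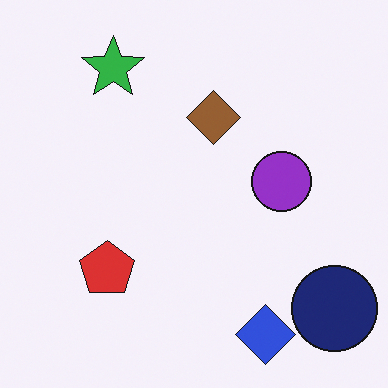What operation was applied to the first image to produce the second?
The image was overlaid with an additional navy circle.

A navy circle appears in the second image that is absent from the first.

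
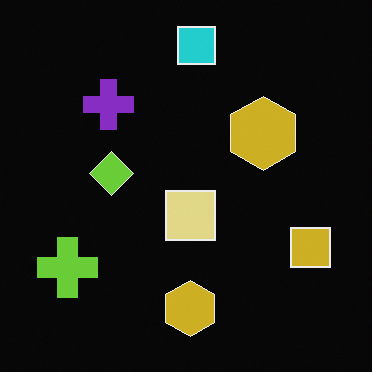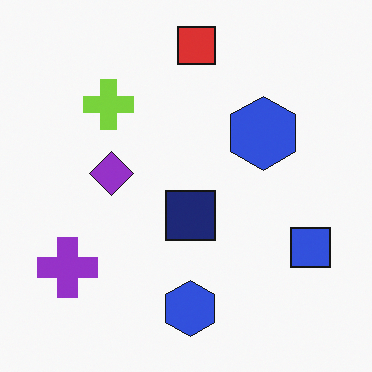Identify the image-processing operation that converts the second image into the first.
Color-inverted (negative).

The light background has become dark and every shape's color is its complement — a photographic negative.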